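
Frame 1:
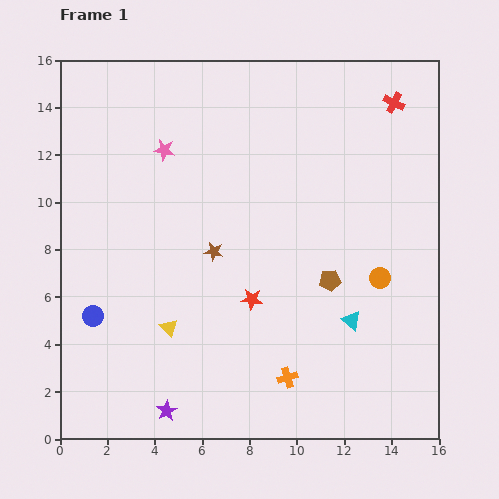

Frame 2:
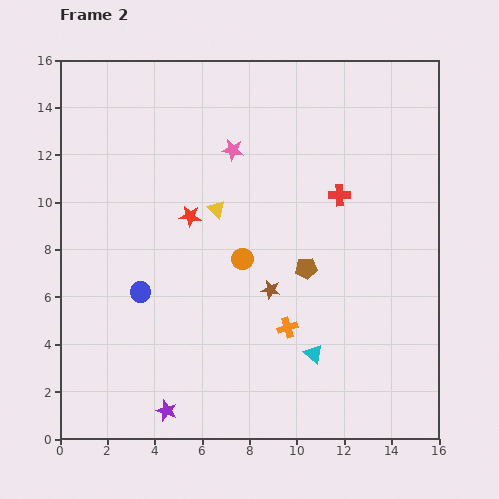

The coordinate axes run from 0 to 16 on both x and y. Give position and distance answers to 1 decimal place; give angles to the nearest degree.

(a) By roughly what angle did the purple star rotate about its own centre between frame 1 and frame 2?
22° counter-clockwise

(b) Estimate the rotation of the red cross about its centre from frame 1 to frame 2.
29° counter-clockwise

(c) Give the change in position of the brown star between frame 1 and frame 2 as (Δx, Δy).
(2.4, -1.6)

The brown star was at (6.5, 7.9) in frame 1 and (8.9, 6.3) in frame 2.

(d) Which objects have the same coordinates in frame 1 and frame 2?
the purple star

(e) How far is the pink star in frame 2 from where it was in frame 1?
2.9

The pink star moved from (4.4, 12.2) to (7.3, 12.2), a distance of √(2.9² + 0.0²) ≈ 2.9.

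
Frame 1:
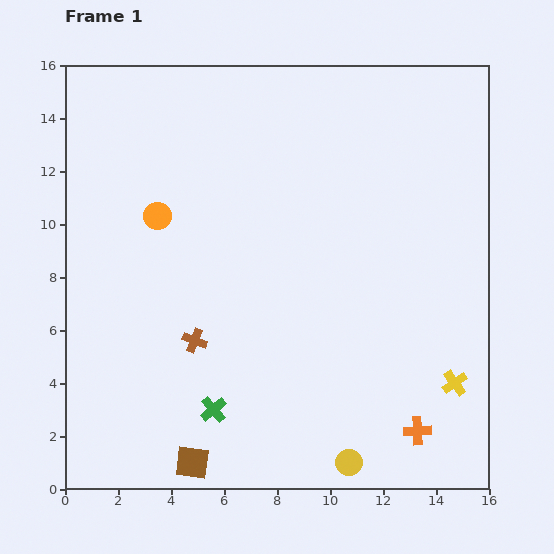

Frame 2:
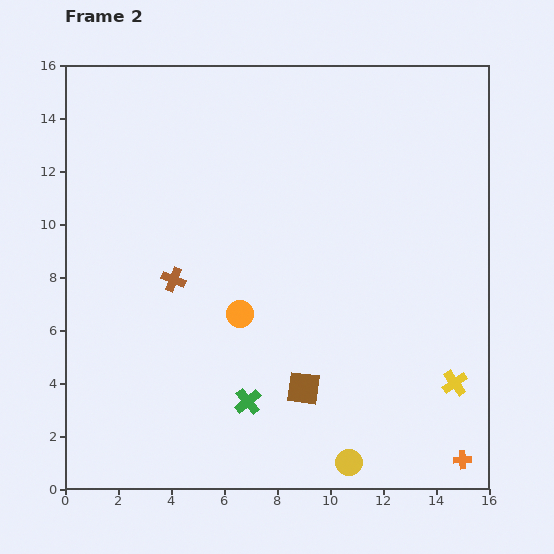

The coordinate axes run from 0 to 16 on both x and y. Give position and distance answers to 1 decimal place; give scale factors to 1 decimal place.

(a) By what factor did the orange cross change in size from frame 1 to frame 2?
0.6×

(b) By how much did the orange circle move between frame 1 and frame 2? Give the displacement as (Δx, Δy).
(3.1, -3.7)

The orange circle was at (3.5, 10.3) in frame 1 and (6.6, 6.6) in frame 2.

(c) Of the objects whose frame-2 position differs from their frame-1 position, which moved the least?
the green cross

(moved 1.3)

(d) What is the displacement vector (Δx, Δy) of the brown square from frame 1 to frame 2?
(4.2, 2.8)

The brown square was at (4.8, 1.0) in frame 1 and (9.0, 3.8) in frame 2.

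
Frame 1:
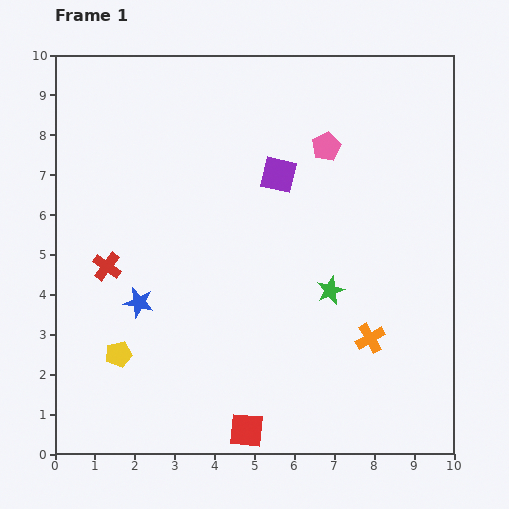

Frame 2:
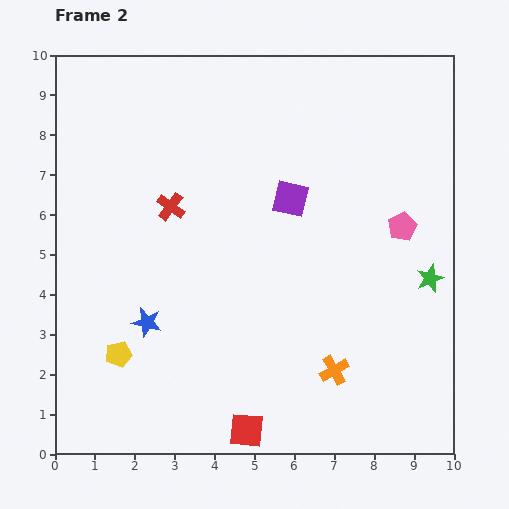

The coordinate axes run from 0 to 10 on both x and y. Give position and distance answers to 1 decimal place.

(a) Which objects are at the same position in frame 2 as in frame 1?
the red square, the yellow pentagon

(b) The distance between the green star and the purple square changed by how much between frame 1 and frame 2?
+0.8

Distance in frame 1: 3.2. Distance in frame 2: 4.0.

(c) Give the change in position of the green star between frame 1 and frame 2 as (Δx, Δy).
(2.5, 0.3)

The green star was at (6.9, 4.1) in frame 1 and (9.4, 4.4) in frame 2.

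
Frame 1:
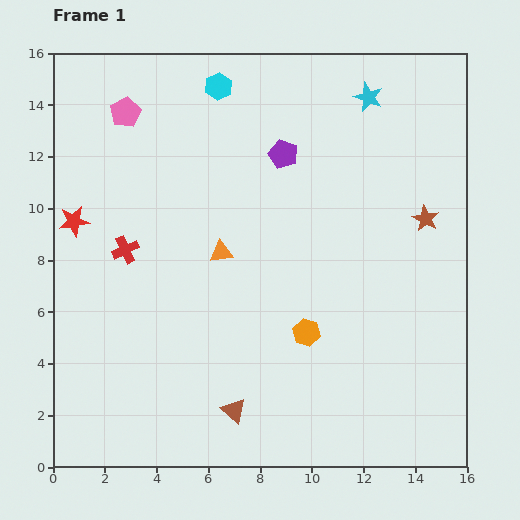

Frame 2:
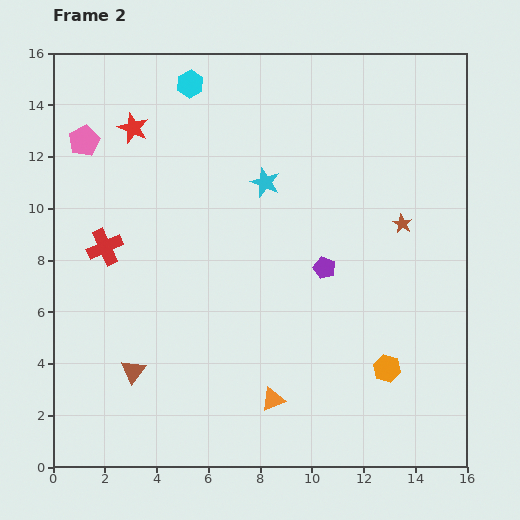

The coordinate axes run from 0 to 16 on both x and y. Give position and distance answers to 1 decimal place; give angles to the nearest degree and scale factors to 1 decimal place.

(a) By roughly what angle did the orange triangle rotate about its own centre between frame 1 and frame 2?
16° counter-clockwise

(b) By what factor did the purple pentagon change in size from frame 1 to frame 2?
0.8×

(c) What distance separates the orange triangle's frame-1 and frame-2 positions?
6.0

The orange triangle moved from (6.5, 8.3) to (8.5, 2.6), a distance of √(2.0² + 5.7²) ≈ 6.0.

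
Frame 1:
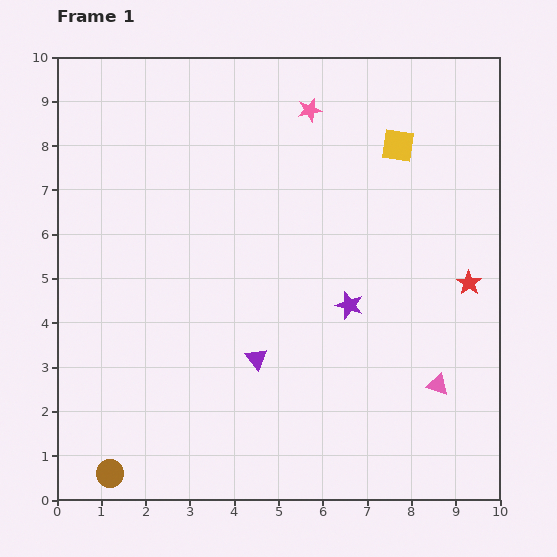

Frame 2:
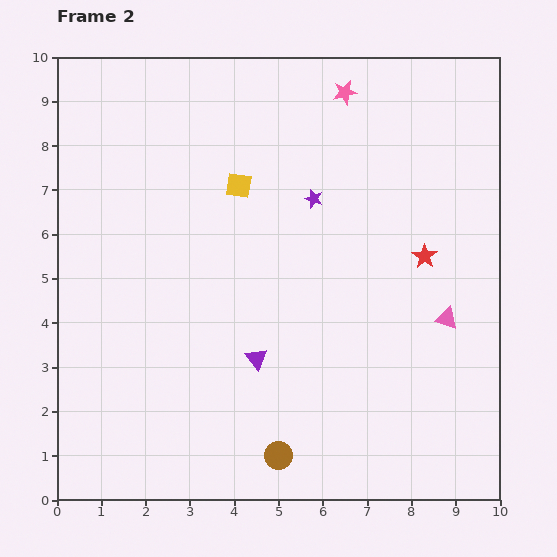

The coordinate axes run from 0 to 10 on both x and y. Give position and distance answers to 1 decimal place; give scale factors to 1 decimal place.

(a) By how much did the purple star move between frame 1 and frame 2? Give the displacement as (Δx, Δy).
(-0.8, 2.4)

The purple star was at (6.6, 4.4) in frame 1 and (5.8, 6.8) in frame 2.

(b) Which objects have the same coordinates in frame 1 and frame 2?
the purple triangle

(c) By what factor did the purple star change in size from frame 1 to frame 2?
0.7×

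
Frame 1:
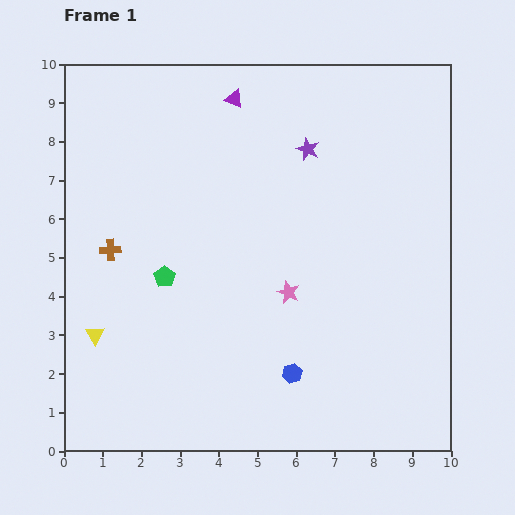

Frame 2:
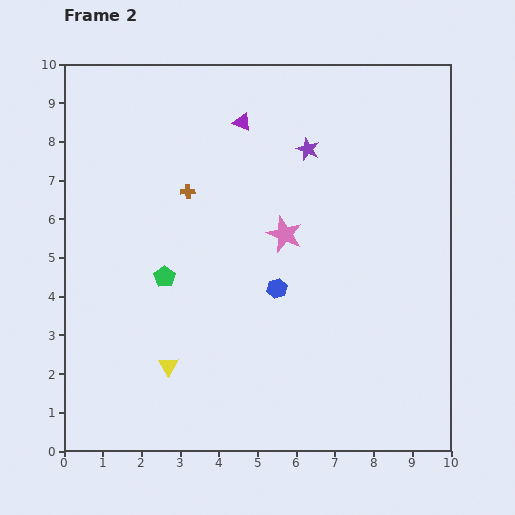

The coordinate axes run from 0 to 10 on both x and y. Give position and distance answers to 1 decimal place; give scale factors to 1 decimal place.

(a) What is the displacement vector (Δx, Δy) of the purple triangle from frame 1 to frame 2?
(0.2, -0.6)

The purple triangle was at (4.4, 9.1) in frame 1 and (4.6, 8.5) in frame 2.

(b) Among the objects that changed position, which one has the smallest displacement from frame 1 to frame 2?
the purple triangle

(moved 0.6)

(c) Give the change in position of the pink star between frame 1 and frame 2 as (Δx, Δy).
(-0.1, 1.5)

The pink star was at (5.8, 4.1) in frame 1 and (5.7, 5.6) in frame 2.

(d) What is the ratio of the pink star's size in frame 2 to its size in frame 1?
1.6×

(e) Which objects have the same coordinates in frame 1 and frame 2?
the green pentagon, the purple star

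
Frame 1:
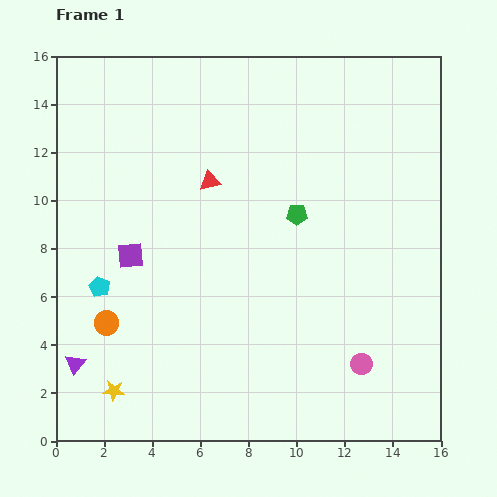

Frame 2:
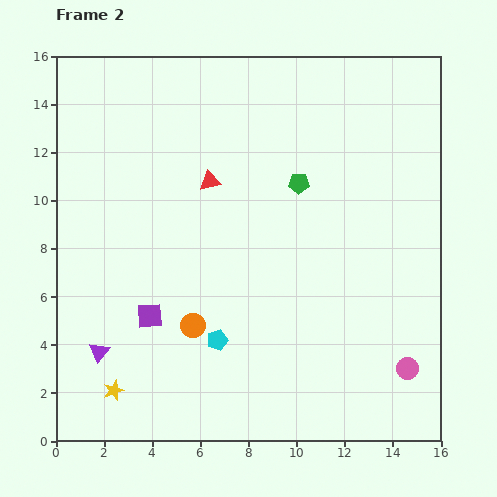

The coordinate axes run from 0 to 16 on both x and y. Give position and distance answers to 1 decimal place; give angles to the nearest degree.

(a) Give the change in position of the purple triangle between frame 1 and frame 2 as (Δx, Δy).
(1.0, 0.5)

The purple triangle was at (0.8, 3.2) in frame 1 and (1.8, 3.7) in frame 2.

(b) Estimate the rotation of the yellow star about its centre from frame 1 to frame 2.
25° counter-clockwise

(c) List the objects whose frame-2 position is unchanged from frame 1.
the red triangle, the yellow star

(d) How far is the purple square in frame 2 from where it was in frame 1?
2.6

The purple square moved from (3.1, 7.7) to (3.9, 5.2), a distance of √(0.8² + 2.5²) ≈ 2.6.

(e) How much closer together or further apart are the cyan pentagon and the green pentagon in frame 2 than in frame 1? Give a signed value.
-1.4

Distance in frame 1: 8.7. Distance in frame 2: 7.3.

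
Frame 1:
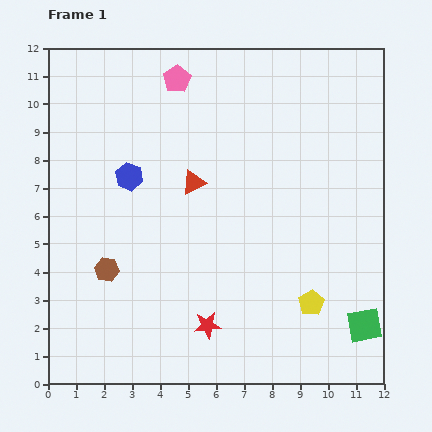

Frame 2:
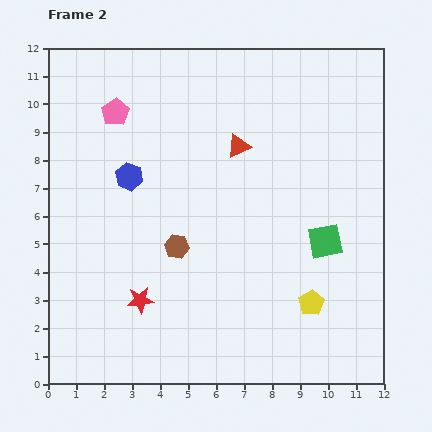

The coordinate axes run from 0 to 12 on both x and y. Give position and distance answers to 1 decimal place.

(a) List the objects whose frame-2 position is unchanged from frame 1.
the yellow pentagon, the blue hexagon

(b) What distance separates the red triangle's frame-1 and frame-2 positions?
2.1

The red triangle moved from (5.2, 7.2) to (6.8, 8.5), a distance of √(1.6² + 1.3²) ≈ 2.1.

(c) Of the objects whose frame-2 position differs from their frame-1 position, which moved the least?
the red triangle

(moved 2.1)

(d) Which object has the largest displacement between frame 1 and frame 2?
the green square

(moved 3.3; next 2.6)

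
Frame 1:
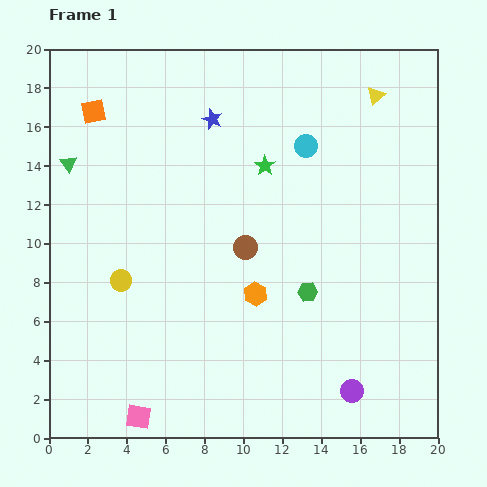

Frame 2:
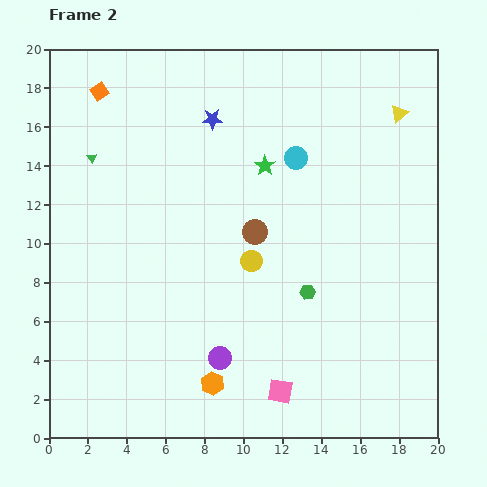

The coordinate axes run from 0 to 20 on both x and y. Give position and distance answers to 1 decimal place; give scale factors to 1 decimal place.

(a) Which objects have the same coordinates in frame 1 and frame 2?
the blue star, the green hexagon, the green star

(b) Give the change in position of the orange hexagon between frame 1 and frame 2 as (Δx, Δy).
(-2.2, -4.6)

The orange hexagon was at (10.6, 7.4) in frame 1 and (8.4, 2.8) in frame 2.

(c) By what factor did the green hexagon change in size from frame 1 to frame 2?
0.8×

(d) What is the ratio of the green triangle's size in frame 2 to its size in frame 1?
0.6×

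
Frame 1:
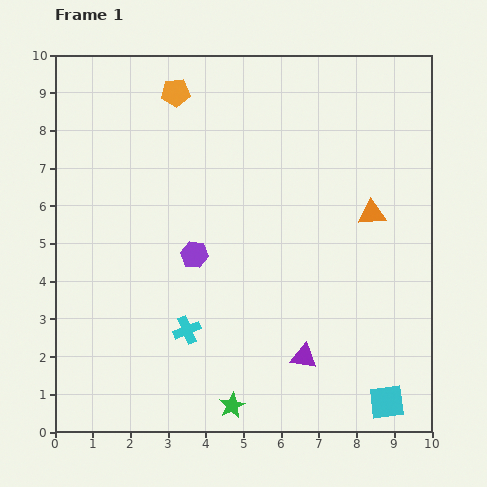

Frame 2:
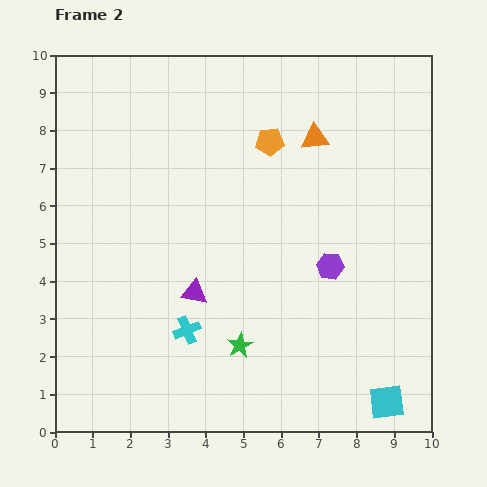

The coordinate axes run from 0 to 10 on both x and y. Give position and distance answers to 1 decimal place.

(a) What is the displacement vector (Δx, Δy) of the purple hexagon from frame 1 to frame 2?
(3.6, -0.3)

The purple hexagon was at (3.7, 4.7) in frame 1 and (7.3, 4.4) in frame 2.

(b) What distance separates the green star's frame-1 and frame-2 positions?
1.6

The green star moved from (4.7, 0.7) to (4.9, 2.3), a distance of √(0.2² + 1.6²) ≈ 1.6.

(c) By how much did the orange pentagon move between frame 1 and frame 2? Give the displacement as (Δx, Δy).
(2.5, -1.3)

The orange pentagon was at (3.2, 9.0) in frame 1 and (5.7, 7.7) in frame 2.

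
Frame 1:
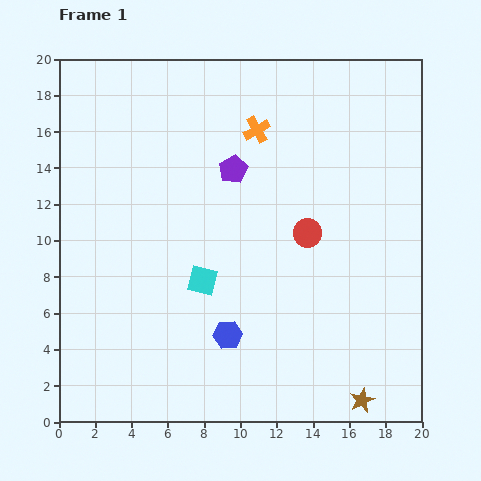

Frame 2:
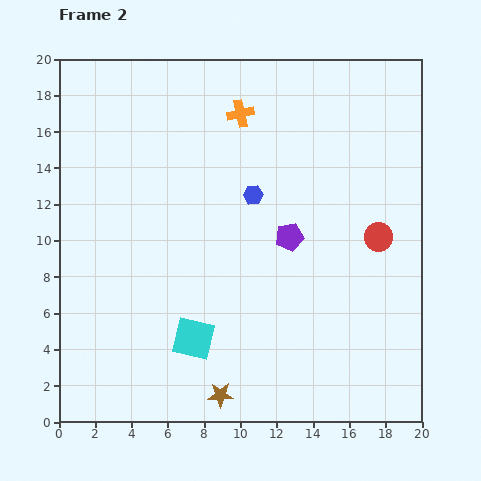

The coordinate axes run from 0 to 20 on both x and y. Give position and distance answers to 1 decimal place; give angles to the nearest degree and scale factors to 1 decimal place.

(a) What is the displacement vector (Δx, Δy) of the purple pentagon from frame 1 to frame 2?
(3.1, -3.7)

The purple pentagon was at (9.6, 13.9) in frame 1 and (12.7, 10.2) in frame 2.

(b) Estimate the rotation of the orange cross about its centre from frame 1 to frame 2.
17° clockwise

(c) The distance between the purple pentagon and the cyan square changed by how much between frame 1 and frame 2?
+1.4

Distance in frame 1: 6.3. Distance in frame 2: 7.7.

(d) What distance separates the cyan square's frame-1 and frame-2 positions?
3.2

The cyan square moved from (7.9, 7.8) to (7.4, 4.6), a distance of √(0.5² + 3.2²) ≈ 3.2.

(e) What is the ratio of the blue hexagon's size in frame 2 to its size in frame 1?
0.7×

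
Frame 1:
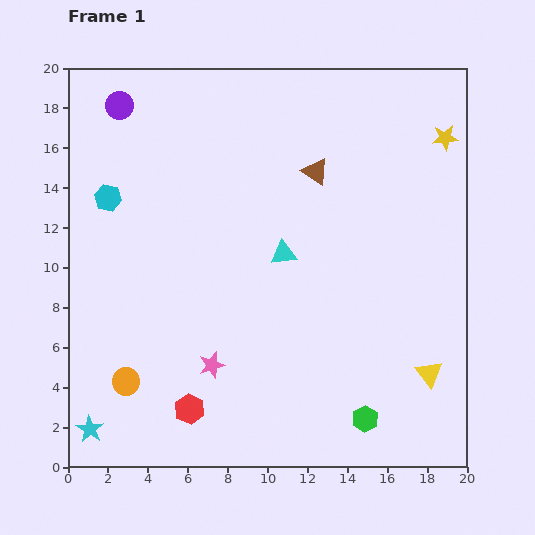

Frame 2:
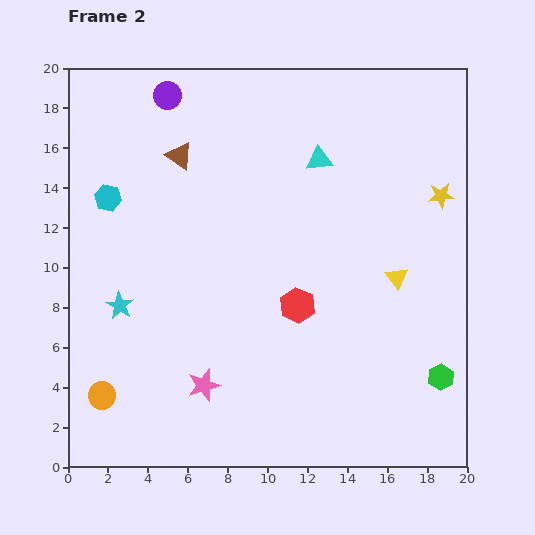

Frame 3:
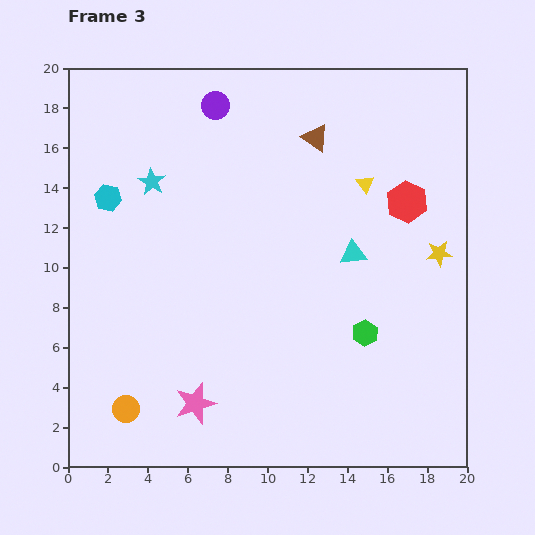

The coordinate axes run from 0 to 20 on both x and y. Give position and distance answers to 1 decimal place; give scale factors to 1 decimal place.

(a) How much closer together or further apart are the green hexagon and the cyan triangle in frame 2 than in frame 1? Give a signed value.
+3.2

Distance in frame 1: 9.3. Distance in frame 2: 12.5.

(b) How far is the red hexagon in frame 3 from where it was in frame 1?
15.1

The red hexagon moved from (6.1, 2.9) to (17.0, 13.3), a distance of √(10.9² + 10.4²) ≈ 15.1.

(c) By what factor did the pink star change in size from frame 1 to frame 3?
1.6×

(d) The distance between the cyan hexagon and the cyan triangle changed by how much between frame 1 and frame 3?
+3.4

Distance in frame 1: 9.2. Distance in frame 3: 12.6.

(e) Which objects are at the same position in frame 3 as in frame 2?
the cyan hexagon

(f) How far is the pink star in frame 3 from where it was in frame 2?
1.0

The pink star moved from (6.8, 4.1) to (6.4, 3.2), a distance of √(0.4² + 0.9²) ≈ 1.0.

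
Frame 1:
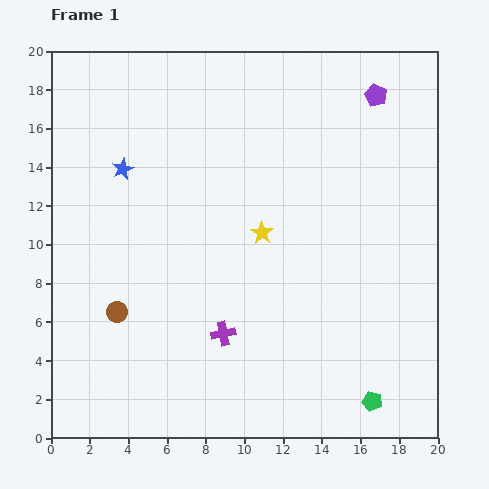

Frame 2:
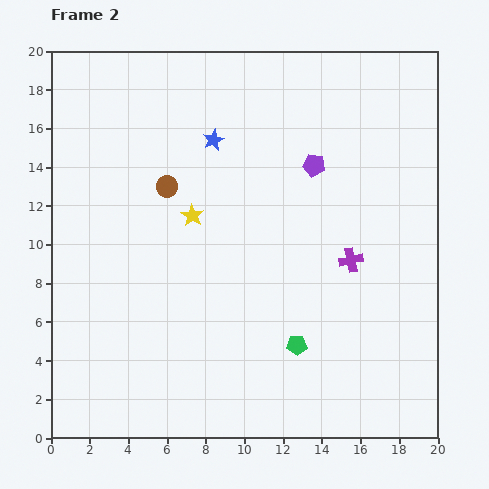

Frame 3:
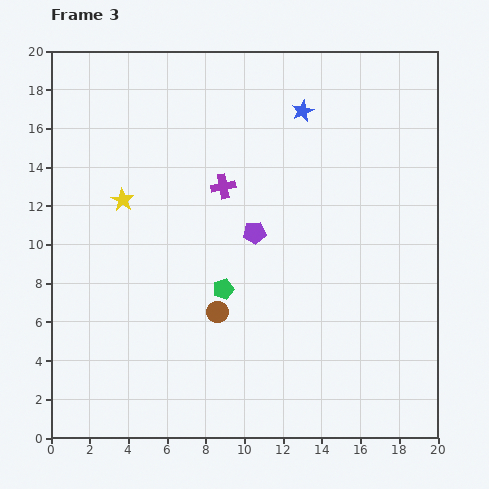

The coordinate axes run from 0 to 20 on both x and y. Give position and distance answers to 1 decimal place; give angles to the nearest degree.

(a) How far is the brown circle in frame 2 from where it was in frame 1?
7.0

The brown circle moved from (3.4, 6.5) to (6.0, 13.0), a distance of √(2.6² + 6.5²) ≈ 7.0.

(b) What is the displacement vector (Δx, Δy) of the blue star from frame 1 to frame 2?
(4.7, 1.5)

The blue star was at (3.7, 13.9) in frame 1 and (8.4, 15.4) in frame 2.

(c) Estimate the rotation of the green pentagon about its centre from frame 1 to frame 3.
30° counter-clockwise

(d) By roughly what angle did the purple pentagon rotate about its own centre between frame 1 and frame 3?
31° counter-clockwise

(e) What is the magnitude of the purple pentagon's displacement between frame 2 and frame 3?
4.7

The purple pentagon moved from (13.6, 14.1) to (10.5, 10.6), a distance of √(3.1² + 3.5²) ≈ 4.7.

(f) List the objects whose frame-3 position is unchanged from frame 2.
none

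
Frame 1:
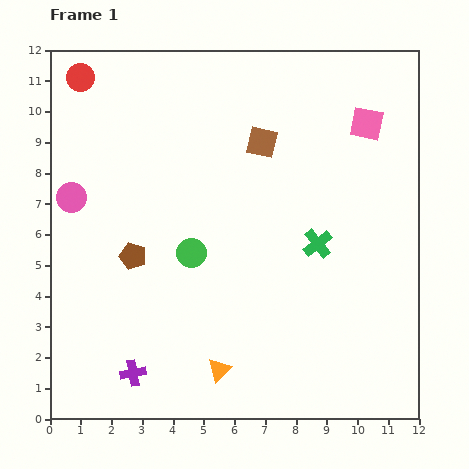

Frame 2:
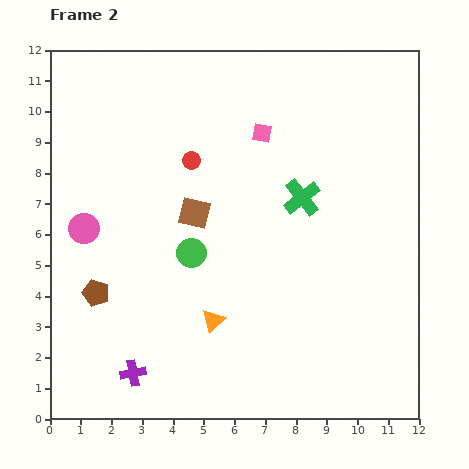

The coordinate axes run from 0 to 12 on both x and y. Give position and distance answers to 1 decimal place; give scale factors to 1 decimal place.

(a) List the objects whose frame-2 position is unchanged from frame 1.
the purple cross, the green circle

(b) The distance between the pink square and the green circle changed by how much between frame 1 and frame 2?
-2.6

Distance in frame 1: 7.1. Distance in frame 2: 4.5.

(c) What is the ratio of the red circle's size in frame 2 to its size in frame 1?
0.6×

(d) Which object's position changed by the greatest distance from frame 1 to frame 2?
the red circle

(moved 4.5; next 3.4)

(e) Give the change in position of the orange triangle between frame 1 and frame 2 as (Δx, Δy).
(-0.2, 1.6)

The orange triangle was at (5.5, 1.6) in frame 1 and (5.3, 3.2) in frame 2.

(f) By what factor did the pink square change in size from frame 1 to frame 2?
0.6×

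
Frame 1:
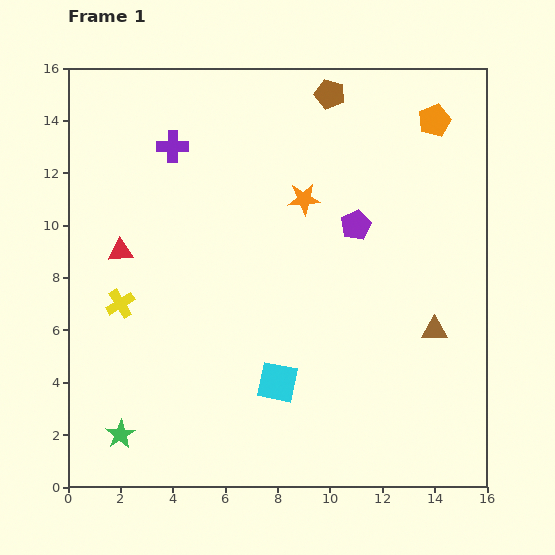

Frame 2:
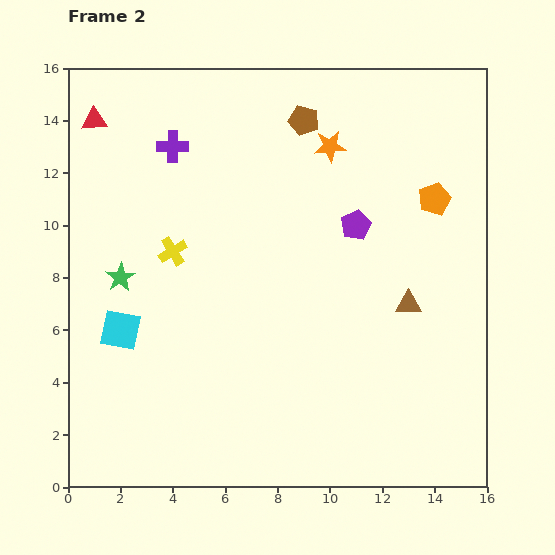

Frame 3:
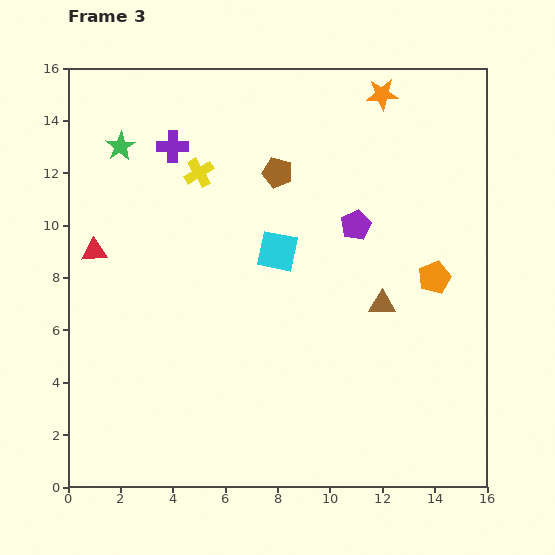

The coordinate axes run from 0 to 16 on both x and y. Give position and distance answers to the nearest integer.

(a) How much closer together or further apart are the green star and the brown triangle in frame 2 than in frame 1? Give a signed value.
-2

Distance in frame 1: 13. Distance in frame 2: 11.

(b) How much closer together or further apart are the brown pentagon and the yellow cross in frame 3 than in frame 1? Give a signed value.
-8

Distance in frame 1: 11. Distance in frame 3: 3.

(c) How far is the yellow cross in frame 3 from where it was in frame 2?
3

The yellow cross moved from (4, 9) to (5, 12), a distance of √(1² + 3²) ≈ 3.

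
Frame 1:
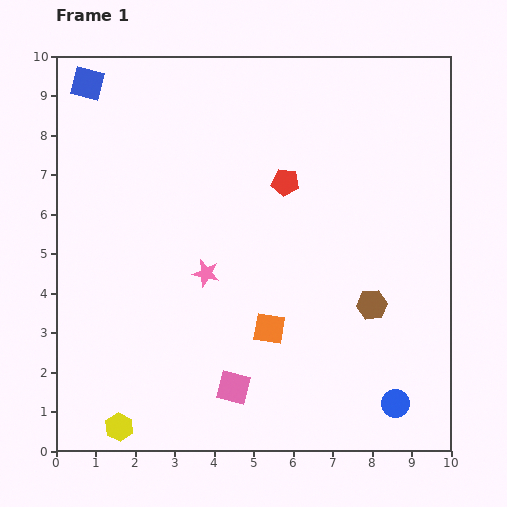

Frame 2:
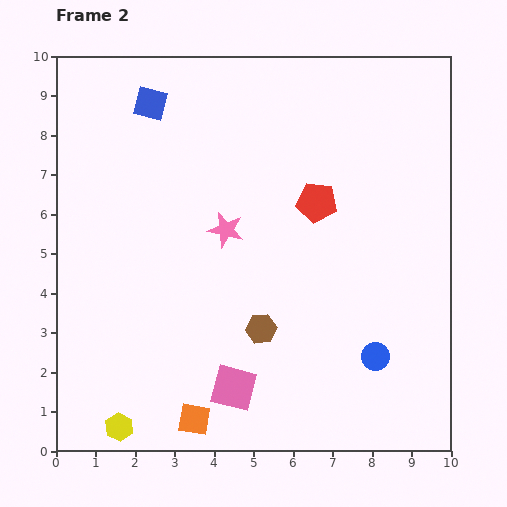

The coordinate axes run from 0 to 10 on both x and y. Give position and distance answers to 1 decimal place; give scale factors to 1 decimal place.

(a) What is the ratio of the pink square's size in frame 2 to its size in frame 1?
1.4×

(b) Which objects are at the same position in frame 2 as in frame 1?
the yellow hexagon, the pink square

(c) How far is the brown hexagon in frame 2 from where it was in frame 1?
2.9

The brown hexagon moved from (8.0, 3.7) to (5.2, 3.1), a distance of √(2.8² + 0.6²) ≈ 2.9.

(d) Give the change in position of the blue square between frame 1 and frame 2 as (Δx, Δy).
(1.6, -0.5)

The blue square was at (0.8, 9.3) in frame 1 and (2.4, 8.8) in frame 2.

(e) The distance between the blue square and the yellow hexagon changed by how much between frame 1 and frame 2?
-0.5

Distance in frame 1: 8.7. Distance in frame 2: 8.2.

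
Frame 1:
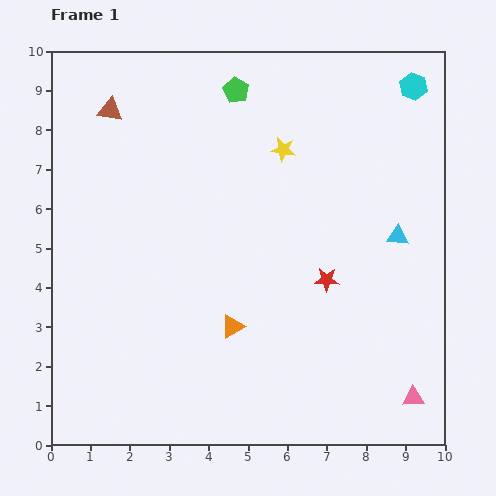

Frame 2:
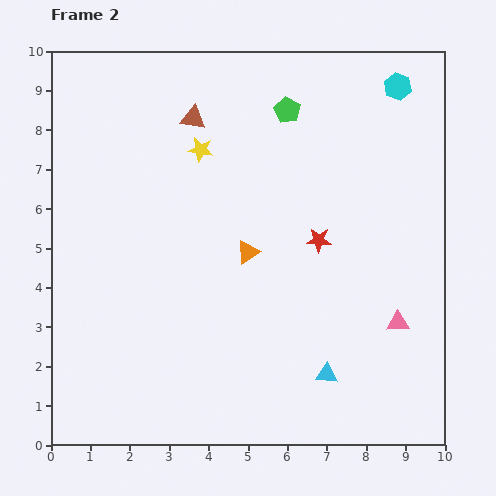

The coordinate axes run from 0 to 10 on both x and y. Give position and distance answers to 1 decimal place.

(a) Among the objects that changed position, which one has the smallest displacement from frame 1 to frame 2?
the cyan hexagon

(moved 0.4)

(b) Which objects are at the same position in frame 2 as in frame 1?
none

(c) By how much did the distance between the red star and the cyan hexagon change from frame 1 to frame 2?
-1.0

Distance in frame 1: 5.4. Distance in frame 2: 4.4.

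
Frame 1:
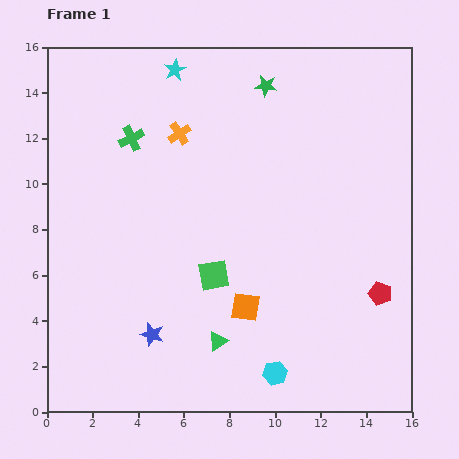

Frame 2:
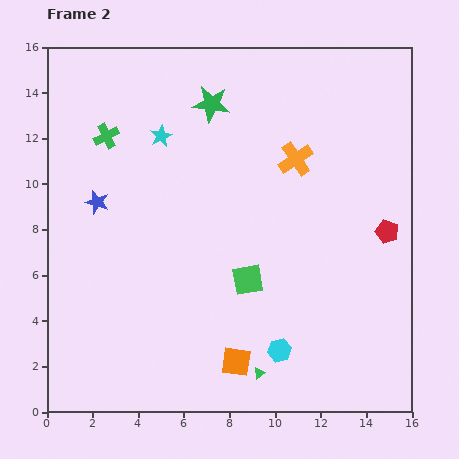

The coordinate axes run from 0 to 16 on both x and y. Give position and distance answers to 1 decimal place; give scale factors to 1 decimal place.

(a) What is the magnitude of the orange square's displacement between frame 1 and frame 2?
2.4

The orange square moved from (8.7, 4.6) to (8.3, 2.2), a distance of √(0.4² + 2.4²) ≈ 2.4.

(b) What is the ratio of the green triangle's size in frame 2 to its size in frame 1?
0.6×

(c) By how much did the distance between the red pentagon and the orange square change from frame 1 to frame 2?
+2.8

Distance in frame 1: 5.9. Distance in frame 2: 8.7.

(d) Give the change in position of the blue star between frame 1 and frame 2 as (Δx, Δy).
(-2.4, 5.8)

The blue star was at (4.6, 3.4) in frame 1 and (2.2, 9.2) in frame 2.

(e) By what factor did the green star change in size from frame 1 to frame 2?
1.7×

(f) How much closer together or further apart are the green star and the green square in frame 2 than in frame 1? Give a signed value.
-0.7

Distance in frame 1: 8.6. Distance in frame 2: 7.9.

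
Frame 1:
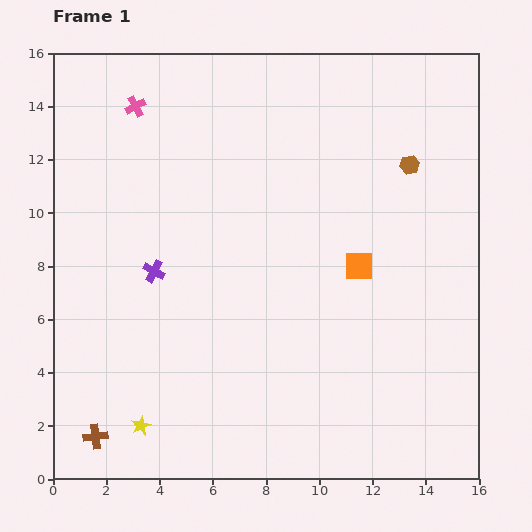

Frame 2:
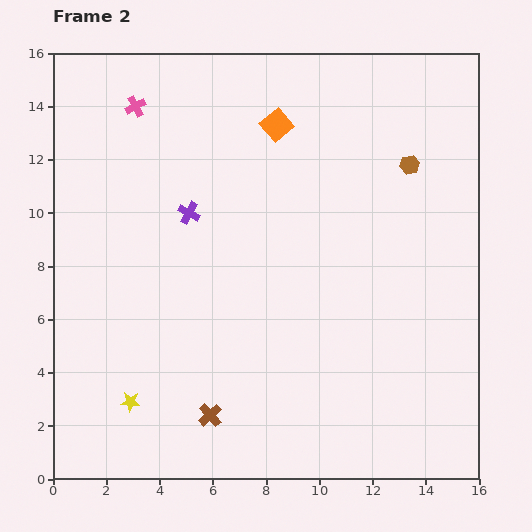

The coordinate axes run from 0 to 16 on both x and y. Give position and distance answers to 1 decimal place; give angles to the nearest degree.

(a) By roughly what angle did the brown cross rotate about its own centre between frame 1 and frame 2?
34° counter-clockwise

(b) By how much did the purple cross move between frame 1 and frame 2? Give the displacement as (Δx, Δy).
(1.3, 2.2)

The purple cross was at (3.8, 7.8) in frame 1 and (5.1, 10.0) in frame 2.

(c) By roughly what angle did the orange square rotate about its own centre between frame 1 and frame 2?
40° counter-clockwise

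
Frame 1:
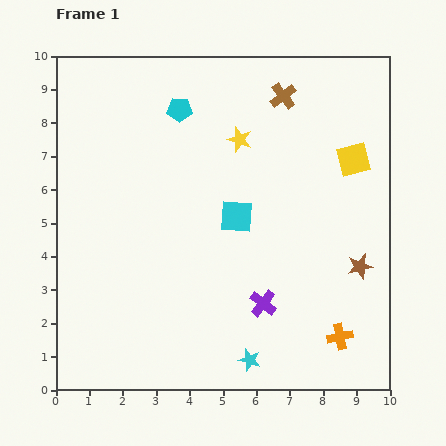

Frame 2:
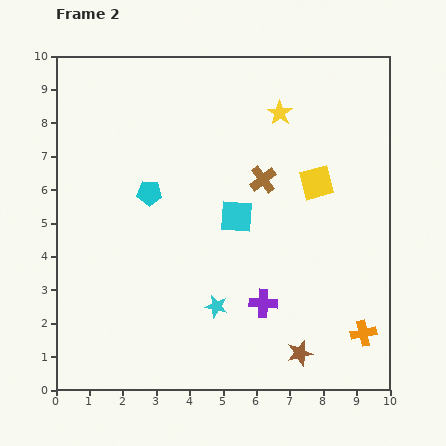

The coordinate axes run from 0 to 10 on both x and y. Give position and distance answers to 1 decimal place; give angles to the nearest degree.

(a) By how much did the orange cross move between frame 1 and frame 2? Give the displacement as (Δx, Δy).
(0.7, 0.1)

The orange cross was at (8.5, 1.6) in frame 1 and (9.2, 1.7) in frame 2.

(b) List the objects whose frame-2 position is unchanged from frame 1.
the cyan square, the purple cross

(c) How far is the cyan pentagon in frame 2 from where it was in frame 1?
2.7

The cyan pentagon moved from (3.7, 8.4) to (2.8, 5.9), a distance of √(0.9² + 2.5²) ≈ 2.7.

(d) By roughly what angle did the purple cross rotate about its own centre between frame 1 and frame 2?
35° counter-clockwise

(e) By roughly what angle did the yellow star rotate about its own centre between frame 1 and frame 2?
16° clockwise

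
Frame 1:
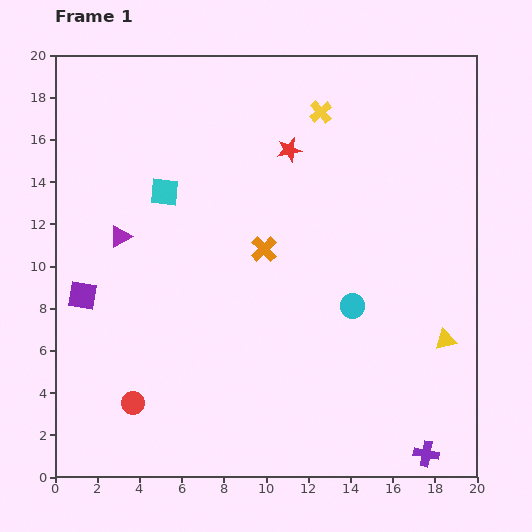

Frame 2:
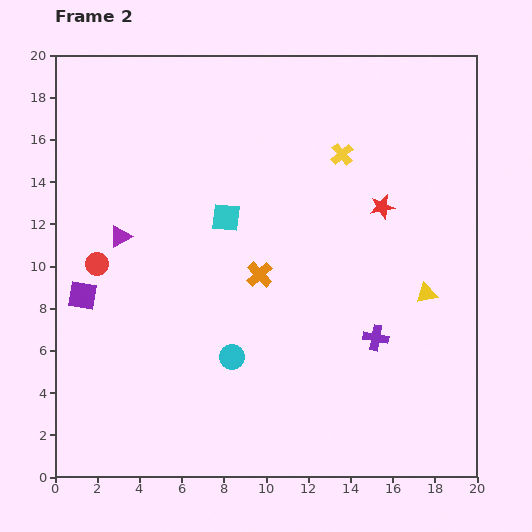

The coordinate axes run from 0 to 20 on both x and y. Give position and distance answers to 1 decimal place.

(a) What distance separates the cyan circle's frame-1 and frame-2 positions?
6.2

The cyan circle moved from (14.1, 8.1) to (8.4, 5.7), a distance of √(5.7² + 2.4²) ≈ 6.2.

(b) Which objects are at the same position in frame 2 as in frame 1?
the purple square, the purple triangle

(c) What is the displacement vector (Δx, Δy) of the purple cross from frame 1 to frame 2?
(-2.4, 5.5)

The purple cross was at (17.6, 1.1) in frame 1 and (15.2, 6.6) in frame 2.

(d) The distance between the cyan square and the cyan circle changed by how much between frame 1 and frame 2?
-3.8

Distance in frame 1: 10.4. Distance in frame 2: 6.6.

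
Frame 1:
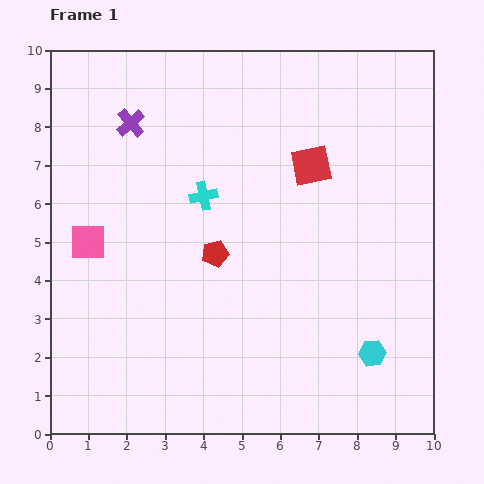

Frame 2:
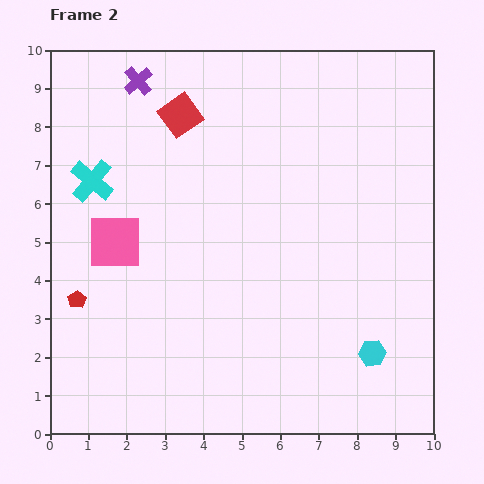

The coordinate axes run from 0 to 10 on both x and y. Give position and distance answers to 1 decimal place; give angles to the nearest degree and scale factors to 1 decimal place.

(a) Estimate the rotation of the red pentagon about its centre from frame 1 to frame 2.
19° counter-clockwise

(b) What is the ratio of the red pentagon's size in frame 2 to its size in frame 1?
0.7×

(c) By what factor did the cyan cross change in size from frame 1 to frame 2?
1.6×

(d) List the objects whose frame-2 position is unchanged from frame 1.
the cyan hexagon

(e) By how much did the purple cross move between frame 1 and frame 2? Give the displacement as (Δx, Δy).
(0.2, 1.1)

The purple cross was at (2.1, 8.1) in frame 1 and (2.3, 9.2) in frame 2.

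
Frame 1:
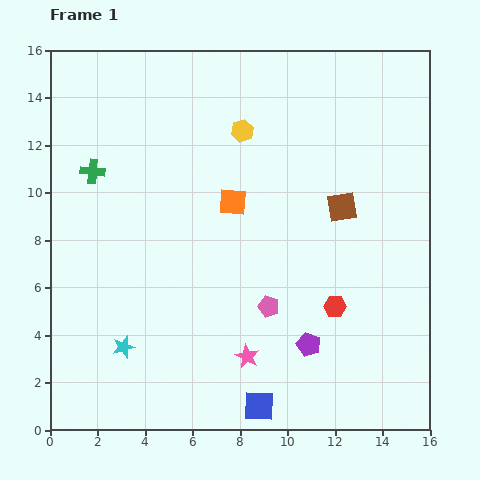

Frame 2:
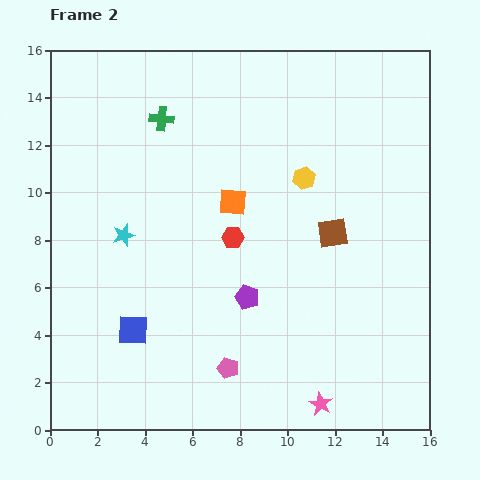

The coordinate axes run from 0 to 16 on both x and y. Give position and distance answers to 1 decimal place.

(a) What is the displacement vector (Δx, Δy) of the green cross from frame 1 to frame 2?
(2.9, 2.2)

The green cross was at (1.8, 10.9) in frame 1 and (4.7, 13.1) in frame 2.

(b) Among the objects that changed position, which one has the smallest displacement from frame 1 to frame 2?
the brown square

(moved 1.2)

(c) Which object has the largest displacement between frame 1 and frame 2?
the blue square

(moved 6.2; next 5.2)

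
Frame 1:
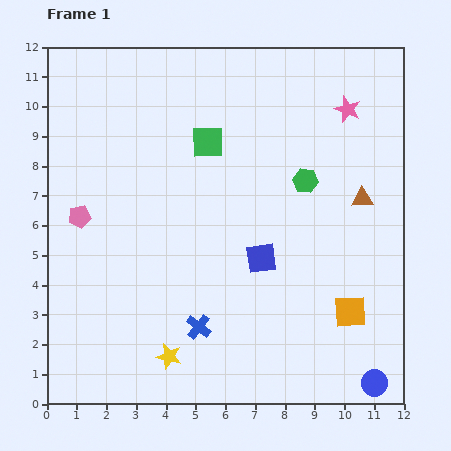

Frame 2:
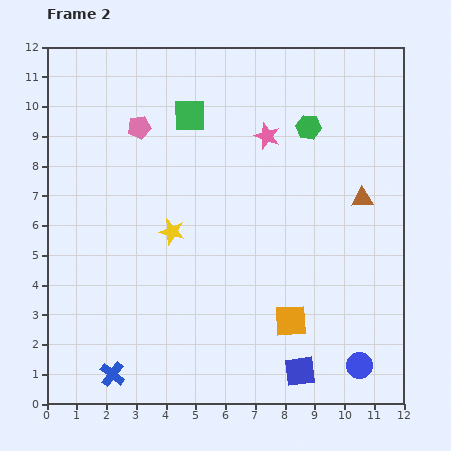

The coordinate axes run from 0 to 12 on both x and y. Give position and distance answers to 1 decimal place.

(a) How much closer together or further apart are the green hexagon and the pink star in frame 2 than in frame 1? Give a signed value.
-1.4

Distance in frame 1: 2.8. Distance in frame 2: 1.4.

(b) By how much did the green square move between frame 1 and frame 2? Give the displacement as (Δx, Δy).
(-0.6, 0.9)

The green square was at (5.4, 8.8) in frame 1 and (4.8, 9.7) in frame 2.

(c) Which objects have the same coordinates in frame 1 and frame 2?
the brown triangle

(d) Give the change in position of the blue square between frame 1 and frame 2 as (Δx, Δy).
(1.3, -3.8)

The blue square was at (7.2, 4.9) in frame 1 and (8.5, 1.1) in frame 2.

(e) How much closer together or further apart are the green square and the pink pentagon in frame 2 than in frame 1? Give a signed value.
-3.3

Distance in frame 1: 5.0. Distance in frame 2: 1.7.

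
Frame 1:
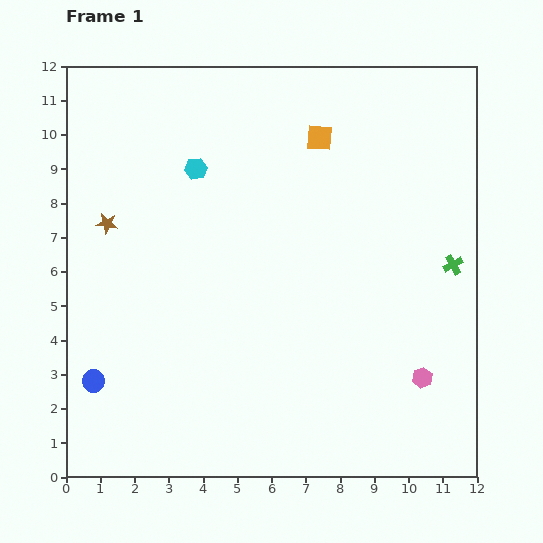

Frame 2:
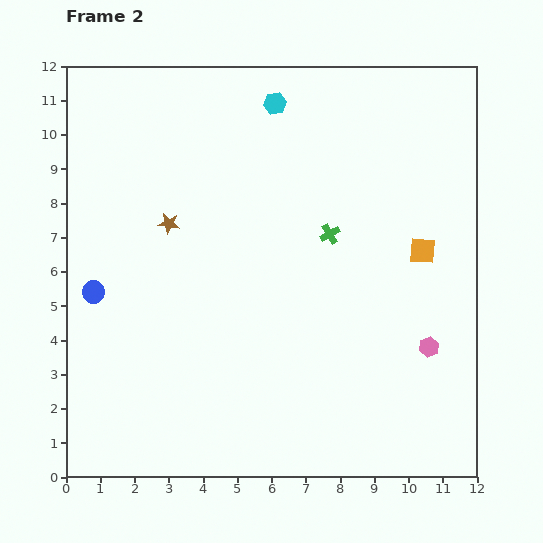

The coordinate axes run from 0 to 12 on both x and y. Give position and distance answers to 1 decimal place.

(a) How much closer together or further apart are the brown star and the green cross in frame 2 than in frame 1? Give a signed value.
-5.5

Distance in frame 1: 10.2. Distance in frame 2: 4.7.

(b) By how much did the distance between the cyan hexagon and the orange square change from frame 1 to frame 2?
+2.4

Distance in frame 1: 3.7. Distance in frame 2: 6.1.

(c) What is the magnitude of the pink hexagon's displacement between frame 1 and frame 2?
0.9

The pink hexagon moved from (10.4, 2.9) to (10.6, 3.8), a distance of √(0.2² + 0.9²) ≈ 0.9.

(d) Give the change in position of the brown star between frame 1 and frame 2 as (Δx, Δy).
(1.8, 0.0)

The brown star was at (1.2, 7.4) in frame 1 and (3.0, 7.4) in frame 2.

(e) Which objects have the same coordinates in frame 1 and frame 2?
none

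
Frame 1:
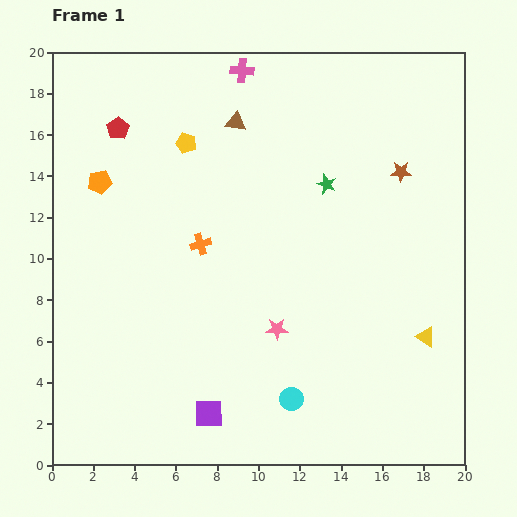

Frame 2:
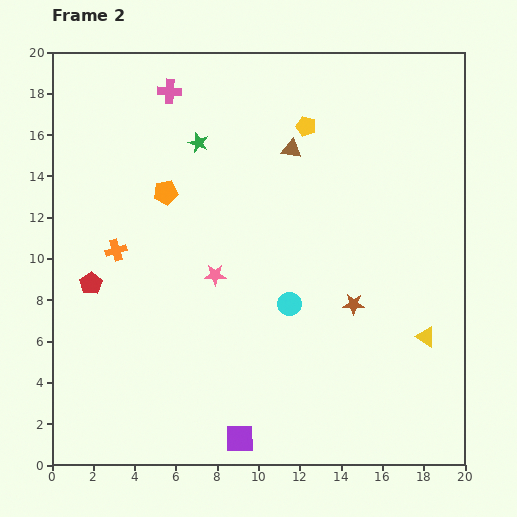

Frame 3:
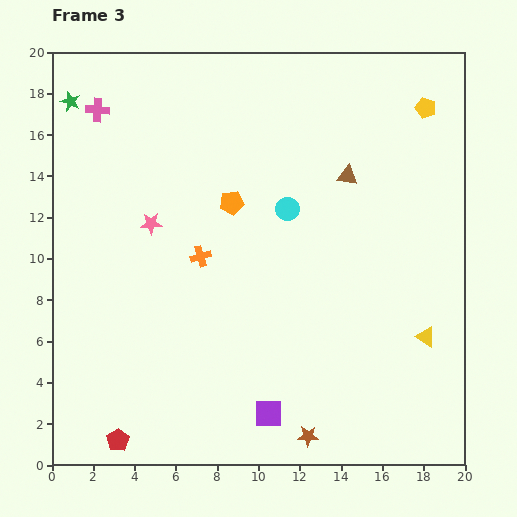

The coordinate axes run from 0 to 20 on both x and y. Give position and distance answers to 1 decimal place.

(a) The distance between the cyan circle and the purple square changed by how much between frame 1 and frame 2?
+2.8

Distance in frame 1: 4.1. Distance in frame 2: 6.9.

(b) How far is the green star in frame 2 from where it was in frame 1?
6.5

The green star moved from (13.3, 13.6) to (7.1, 15.6), a distance of √(6.2² + 2.0²) ≈ 6.5.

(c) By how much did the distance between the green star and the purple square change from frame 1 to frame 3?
+5.4

Distance in frame 1: 12.5. Distance in frame 3: 17.9.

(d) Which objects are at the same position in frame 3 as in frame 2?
the yellow triangle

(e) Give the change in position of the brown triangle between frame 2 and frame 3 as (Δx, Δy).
(2.7, -1.3)

The brown triangle was at (11.6, 15.3) in frame 2 and (14.3, 14.0) in frame 3.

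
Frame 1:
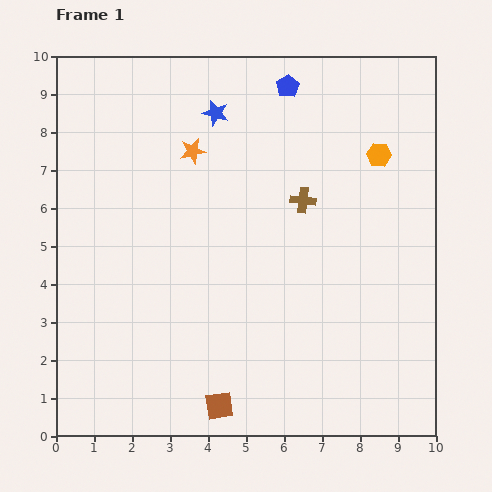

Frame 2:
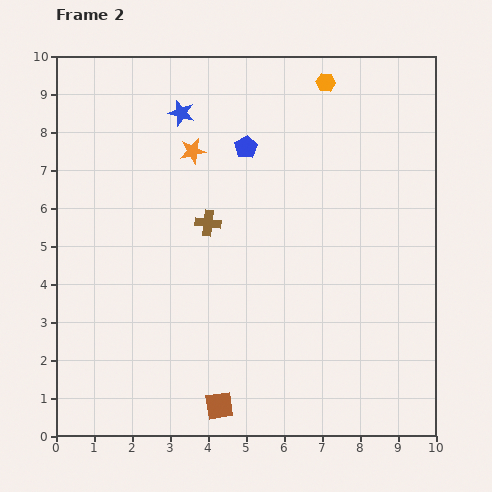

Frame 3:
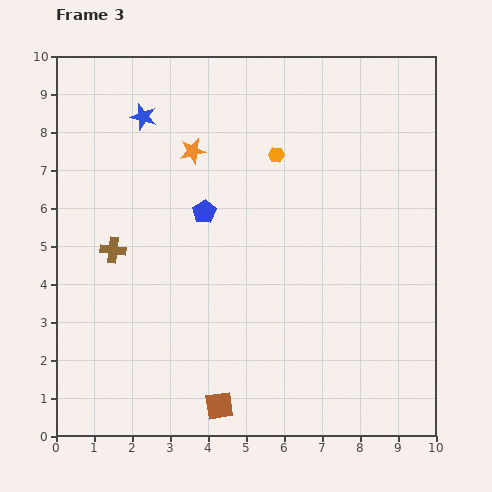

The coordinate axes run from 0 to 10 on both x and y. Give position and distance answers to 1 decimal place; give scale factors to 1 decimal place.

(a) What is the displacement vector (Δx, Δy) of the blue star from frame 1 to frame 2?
(-0.9, 0.0)

The blue star was at (4.2, 8.5) in frame 1 and (3.3, 8.5) in frame 2.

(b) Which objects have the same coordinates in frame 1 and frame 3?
the orange star, the brown square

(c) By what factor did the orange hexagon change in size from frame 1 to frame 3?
0.7×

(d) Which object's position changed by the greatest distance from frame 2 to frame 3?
the brown cross

(moved 2.6; next 2.3)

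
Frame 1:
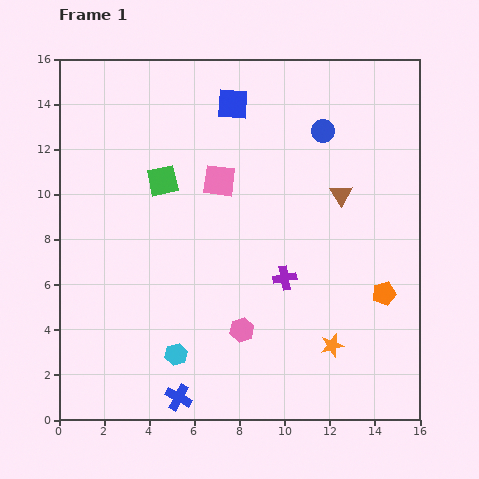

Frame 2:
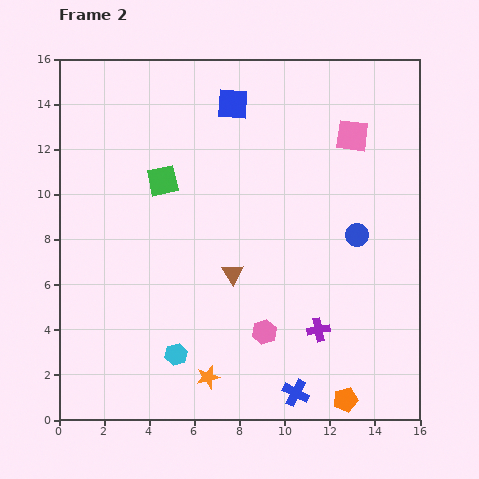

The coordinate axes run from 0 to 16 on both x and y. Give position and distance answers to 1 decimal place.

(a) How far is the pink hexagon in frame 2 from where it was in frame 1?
1.0

The pink hexagon moved from (8.1, 4.0) to (9.1, 3.9), a distance of √(1.0² + 0.1²) ≈ 1.0.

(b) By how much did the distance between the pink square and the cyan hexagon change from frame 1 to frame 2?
+4.5

Distance in frame 1: 7.9. Distance in frame 2: 12.4.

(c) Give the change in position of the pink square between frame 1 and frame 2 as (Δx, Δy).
(5.9, 2.0)

The pink square was at (7.1, 10.6) in frame 1 and (13.0, 12.6) in frame 2.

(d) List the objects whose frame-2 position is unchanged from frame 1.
the blue square, the green square, the cyan hexagon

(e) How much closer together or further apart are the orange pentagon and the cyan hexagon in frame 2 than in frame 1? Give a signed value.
-1.8

Distance in frame 1: 9.6. Distance in frame 2: 7.8.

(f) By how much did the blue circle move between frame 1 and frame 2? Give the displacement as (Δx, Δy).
(1.5, -4.6)

The blue circle was at (11.7, 12.8) in frame 1 and (13.2, 8.2) in frame 2.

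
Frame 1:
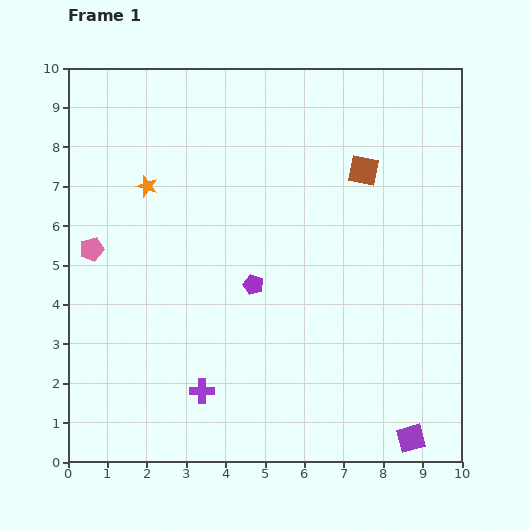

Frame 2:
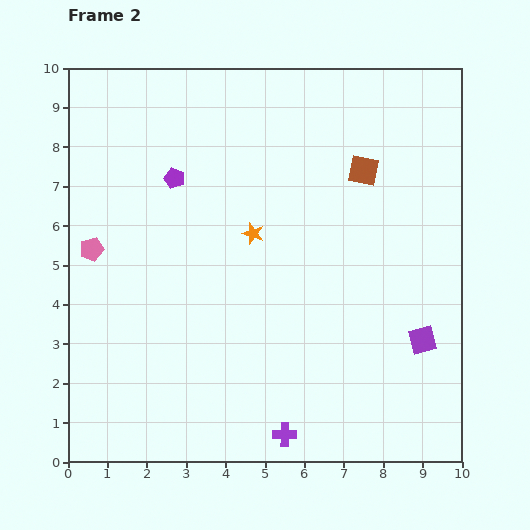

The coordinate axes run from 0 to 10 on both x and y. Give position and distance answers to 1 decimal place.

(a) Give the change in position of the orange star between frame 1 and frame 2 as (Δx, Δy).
(2.7, -1.2)

The orange star was at (2.0, 7.0) in frame 1 and (4.7, 5.8) in frame 2.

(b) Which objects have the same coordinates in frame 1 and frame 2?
the brown square, the pink pentagon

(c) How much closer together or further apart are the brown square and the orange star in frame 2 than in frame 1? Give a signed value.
-2.3

Distance in frame 1: 5.5. Distance in frame 2: 3.2.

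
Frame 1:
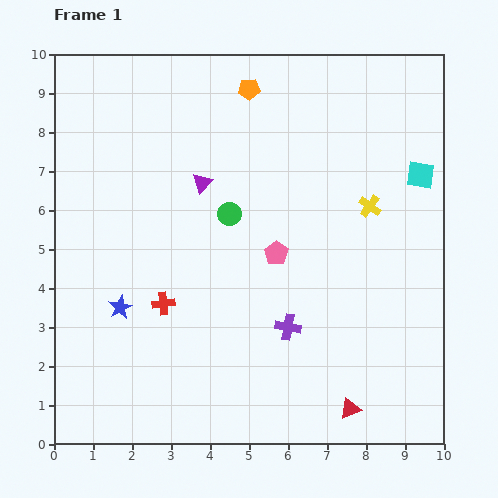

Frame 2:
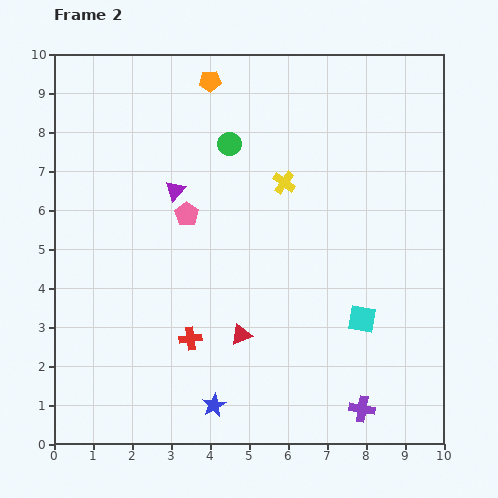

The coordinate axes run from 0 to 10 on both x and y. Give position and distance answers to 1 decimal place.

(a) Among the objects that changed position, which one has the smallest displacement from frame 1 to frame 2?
the purple triangle

(moved 0.7)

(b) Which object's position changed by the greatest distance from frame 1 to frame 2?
the cyan square

(moved 4.0; next 3.5)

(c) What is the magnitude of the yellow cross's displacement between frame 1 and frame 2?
2.3

The yellow cross moved from (8.1, 6.1) to (5.9, 6.7), a distance of √(2.2² + 0.6²) ≈ 2.3.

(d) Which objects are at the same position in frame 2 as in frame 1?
none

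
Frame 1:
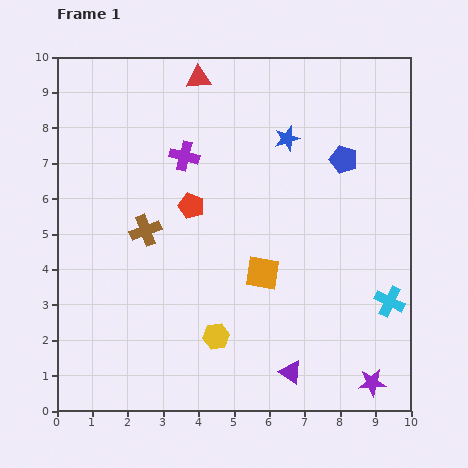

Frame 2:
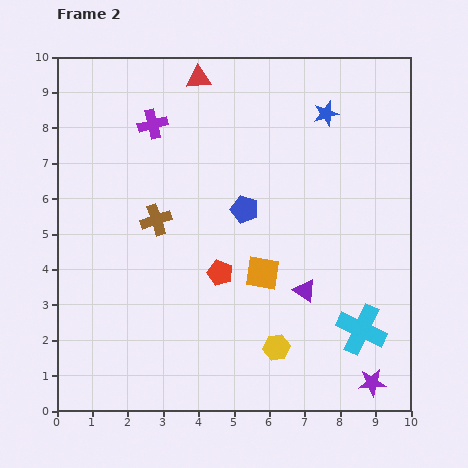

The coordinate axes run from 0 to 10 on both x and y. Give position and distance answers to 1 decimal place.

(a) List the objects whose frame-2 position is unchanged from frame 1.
the orange square, the purple star, the red triangle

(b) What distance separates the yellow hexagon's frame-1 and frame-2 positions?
1.7

The yellow hexagon moved from (4.5, 2.1) to (6.2, 1.8), a distance of √(1.7² + 0.3²) ≈ 1.7.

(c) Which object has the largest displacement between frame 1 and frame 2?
the blue pentagon

(moved 3.1; next 2.3)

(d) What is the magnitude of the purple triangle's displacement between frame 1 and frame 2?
2.3

The purple triangle moved from (6.6, 1.1) to (7.0, 3.4), a distance of √(0.4² + 2.3²) ≈ 2.3.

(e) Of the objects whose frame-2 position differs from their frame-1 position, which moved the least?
the brown cross

(moved 0.4)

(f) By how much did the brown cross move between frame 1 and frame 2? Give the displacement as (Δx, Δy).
(0.3, 0.3)

The brown cross was at (2.5, 5.1) in frame 1 and (2.8, 5.4) in frame 2.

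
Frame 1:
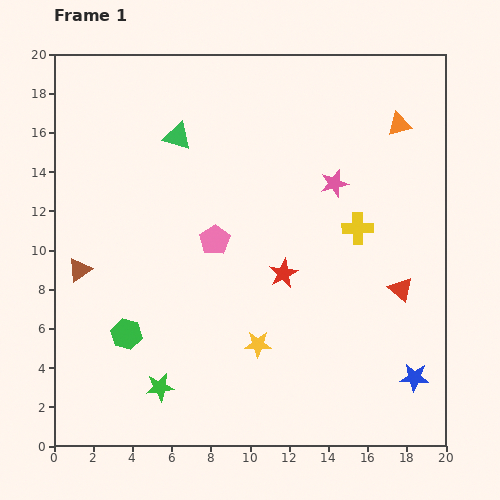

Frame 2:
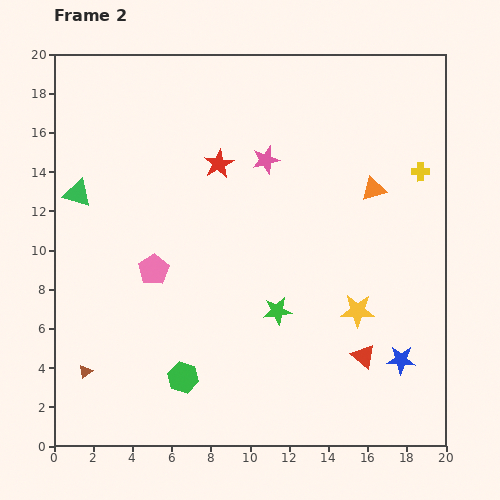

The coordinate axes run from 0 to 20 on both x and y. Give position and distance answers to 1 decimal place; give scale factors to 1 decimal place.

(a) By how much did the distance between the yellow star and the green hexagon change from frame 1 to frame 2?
+2.8

Distance in frame 1: 6.7. Distance in frame 2: 9.5.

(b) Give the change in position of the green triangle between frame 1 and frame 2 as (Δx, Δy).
(-5.1, -2.9)

The green triangle was at (6.3, 15.8) in frame 1 and (1.2, 12.9) in frame 2.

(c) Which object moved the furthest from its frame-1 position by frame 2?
the green star

(moved 7.2; next 6.5)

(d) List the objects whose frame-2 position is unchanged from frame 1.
none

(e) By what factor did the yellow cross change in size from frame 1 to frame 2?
0.6×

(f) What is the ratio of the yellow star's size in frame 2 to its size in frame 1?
1.3×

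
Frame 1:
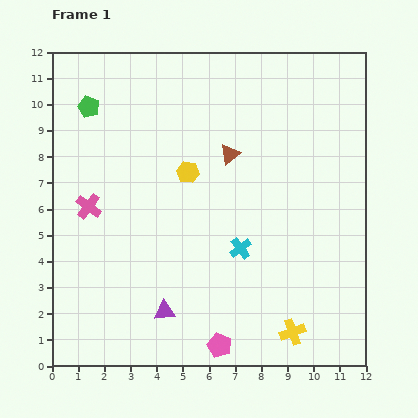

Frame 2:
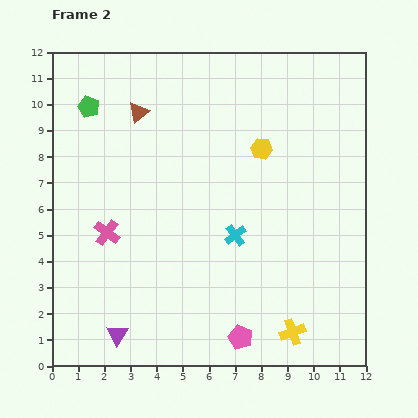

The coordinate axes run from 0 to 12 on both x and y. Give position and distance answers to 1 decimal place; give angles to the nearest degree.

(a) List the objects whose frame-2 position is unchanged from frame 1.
the green pentagon, the yellow cross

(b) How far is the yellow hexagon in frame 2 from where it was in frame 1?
2.9

The yellow hexagon moved from (5.2, 7.4) to (8.0, 8.3), a distance of √(2.8² + 0.9²) ≈ 2.9.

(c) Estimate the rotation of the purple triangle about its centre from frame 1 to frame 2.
53° counter-clockwise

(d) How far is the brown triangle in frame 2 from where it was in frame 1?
3.8

The brown triangle moved from (6.8, 8.1) to (3.3, 9.7), a distance of √(3.5² + 1.6²) ≈ 3.8.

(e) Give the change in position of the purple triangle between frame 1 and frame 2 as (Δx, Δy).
(-1.8, -0.9)

The purple triangle was at (4.3, 2.1) in frame 1 and (2.5, 1.2) in frame 2.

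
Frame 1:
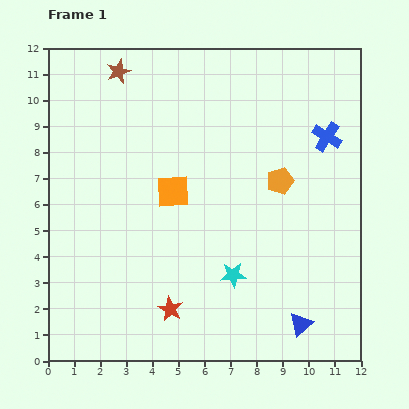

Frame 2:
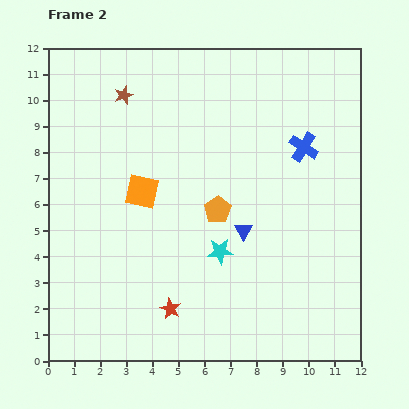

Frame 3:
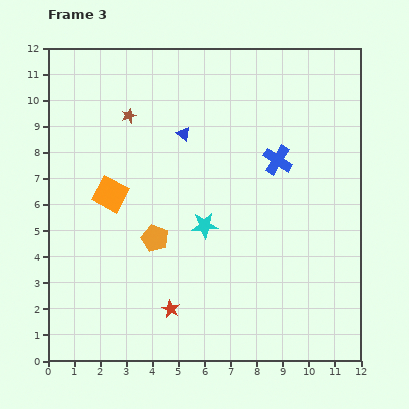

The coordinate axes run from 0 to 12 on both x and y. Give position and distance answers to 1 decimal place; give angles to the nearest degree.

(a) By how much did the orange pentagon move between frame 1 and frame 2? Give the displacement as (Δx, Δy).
(-2.4, -1.1)

The orange pentagon was at (8.9, 6.9) in frame 1 and (6.5, 5.8) in frame 2.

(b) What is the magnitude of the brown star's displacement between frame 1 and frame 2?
0.9

The brown star moved from (2.7, 11.1) to (2.9, 10.2), a distance of √(0.2² + 0.9²) ≈ 0.9.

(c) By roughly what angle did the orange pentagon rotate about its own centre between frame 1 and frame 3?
30° counter-clockwise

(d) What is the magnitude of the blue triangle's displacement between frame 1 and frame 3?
8.6

The blue triangle moved from (9.7, 1.4) to (5.2, 8.7), a distance of √(4.5² + 7.3²) ≈ 8.6.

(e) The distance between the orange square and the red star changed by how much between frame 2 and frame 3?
+0.4

Distance in frame 2: 4.6. Distance in frame 3: 5.0.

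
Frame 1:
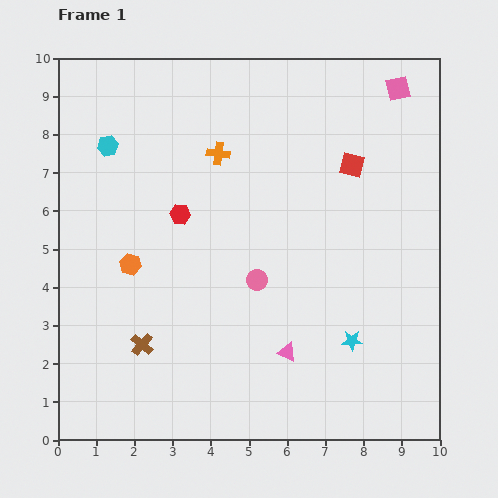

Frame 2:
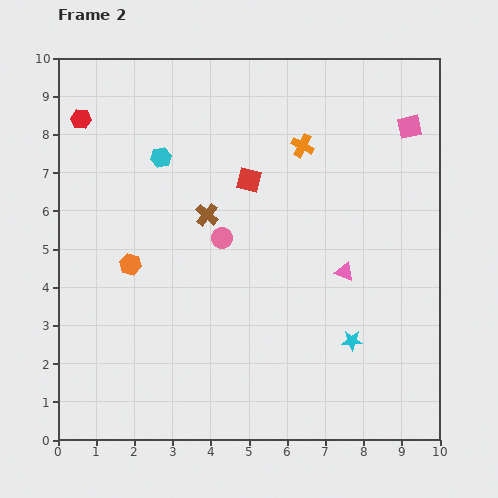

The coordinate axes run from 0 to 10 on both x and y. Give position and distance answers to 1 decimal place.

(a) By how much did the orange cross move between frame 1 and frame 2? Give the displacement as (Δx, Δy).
(2.2, 0.2)

The orange cross was at (4.2, 7.5) in frame 1 and (6.4, 7.7) in frame 2.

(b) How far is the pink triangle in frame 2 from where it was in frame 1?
2.6

The pink triangle moved from (6.0, 2.3) to (7.5, 4.4), a distance of √(1.5² + 2.1²) ≈ 2.6.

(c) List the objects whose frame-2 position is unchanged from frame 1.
the orange hexagon, the cyan star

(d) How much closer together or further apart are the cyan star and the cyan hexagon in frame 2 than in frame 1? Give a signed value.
-1.3

Distance in frame 1: 8.2. Distance in frame 2: 6.9.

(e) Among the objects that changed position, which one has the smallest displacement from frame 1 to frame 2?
the pink square

(moved 1.0)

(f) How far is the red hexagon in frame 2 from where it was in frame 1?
3.6

The red hexagon moved from (3.2, 5.9) to (0.6, 8.4), a distance of √(2.6² + 2.5²) ≈ 3.6.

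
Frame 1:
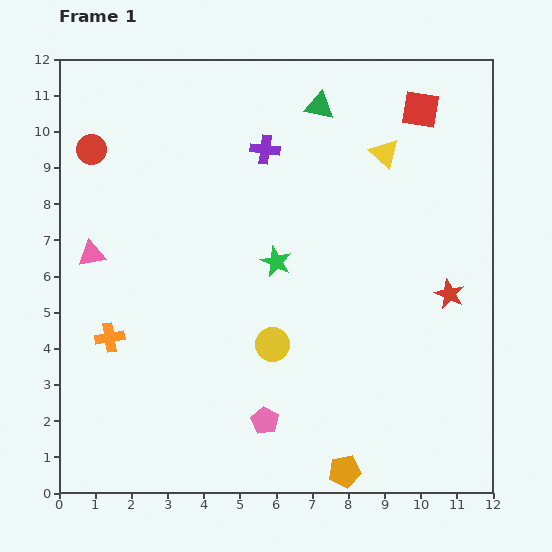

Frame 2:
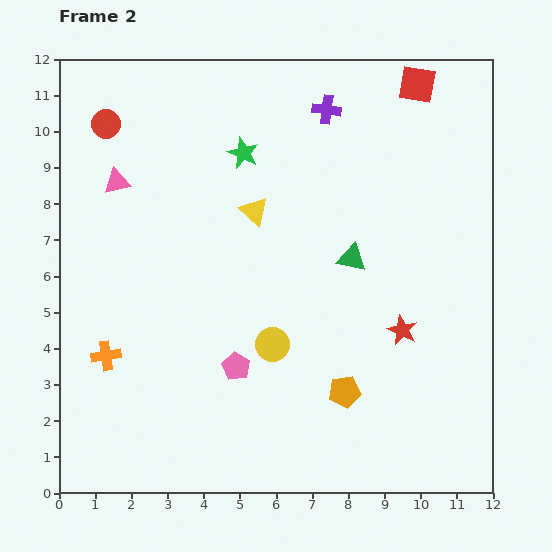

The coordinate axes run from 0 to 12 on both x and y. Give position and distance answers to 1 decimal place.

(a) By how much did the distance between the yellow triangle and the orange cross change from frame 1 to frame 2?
-3.5

Distance in frame 1: 9.2. Distance in frame 2: 5.7.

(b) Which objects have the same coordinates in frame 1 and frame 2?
the yellow circle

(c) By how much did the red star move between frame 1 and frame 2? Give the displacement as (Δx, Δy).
(-1.3, -1.0)

The red star was at (10.8, 5.5) in frame 1 and (9.5, 4.5) in frame 2.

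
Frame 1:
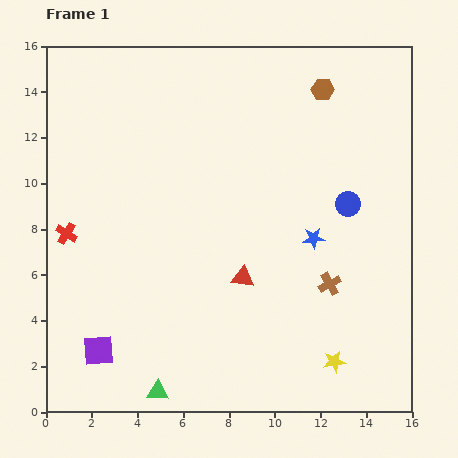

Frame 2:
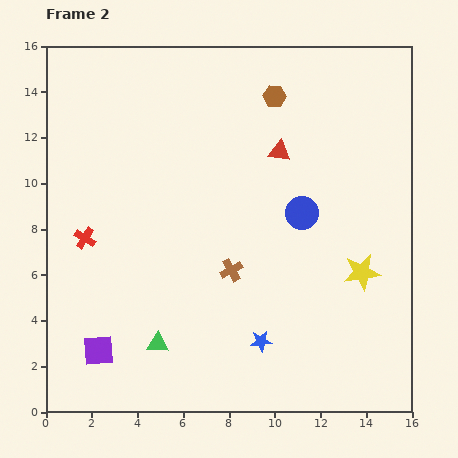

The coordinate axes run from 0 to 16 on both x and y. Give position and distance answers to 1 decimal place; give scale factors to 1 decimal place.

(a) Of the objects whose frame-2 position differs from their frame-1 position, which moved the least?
the red cross

(moved 0.8)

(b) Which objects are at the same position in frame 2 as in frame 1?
the purple square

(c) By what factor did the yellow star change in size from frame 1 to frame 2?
1.7×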